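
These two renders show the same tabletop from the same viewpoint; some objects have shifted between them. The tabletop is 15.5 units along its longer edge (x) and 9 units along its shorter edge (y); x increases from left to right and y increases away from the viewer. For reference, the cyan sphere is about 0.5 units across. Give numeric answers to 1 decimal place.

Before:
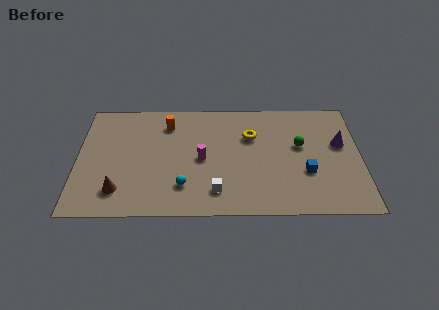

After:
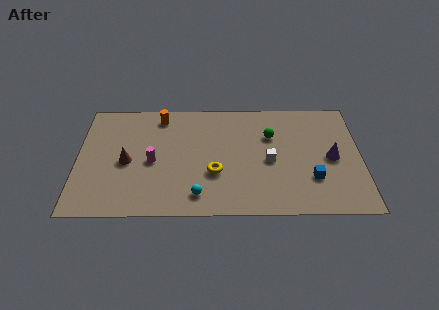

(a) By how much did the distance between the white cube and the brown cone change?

+2.5

They were about 5.3 units apart before and 7.8 after — 2.5 units further apart.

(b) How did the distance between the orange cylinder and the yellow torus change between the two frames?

+0.7

They were about 4.7 units apart before and 5.4 after — 0.7 units further apart.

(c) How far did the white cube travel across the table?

3.7

The white cube moved from about (7.6, 1.8) to (10.5, 4.1), a distance of √(2.9² + 2.3²) ≈ 3.7.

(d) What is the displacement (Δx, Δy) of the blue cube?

(0.3, -0.5)

From the two frames, the blue cube sits at roughly (12.5, 3.2) before and (12.8, 2.7) after.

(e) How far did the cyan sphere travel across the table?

1.1

The cyan sphere was near (5.8, 2.2) before and (6.6, 1.5) after, so it travelled √(0.8² + 0.7²) ≈ 1.1 units.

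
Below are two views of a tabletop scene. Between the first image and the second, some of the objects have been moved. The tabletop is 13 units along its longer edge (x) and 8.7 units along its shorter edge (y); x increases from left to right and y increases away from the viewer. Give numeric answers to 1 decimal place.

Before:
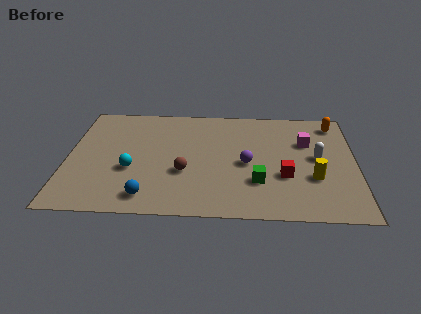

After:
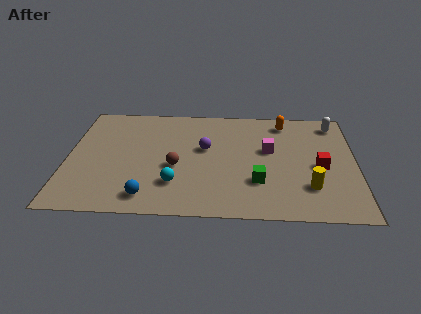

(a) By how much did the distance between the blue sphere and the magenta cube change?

-1.8

The distance was about 8.4 in the first image and 6.6 in the second, so they moved 1.8 units closer together.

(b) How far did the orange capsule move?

2.3

From (12.1, 7.4) to (9.8, 7.4), the orange capsule covered √(2.3² + 0.0²) ≈ 2.3 units.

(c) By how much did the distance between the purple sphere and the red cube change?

+3.4

They were about 1.9 units apart before and 5.3 after — 3.4 units further apart.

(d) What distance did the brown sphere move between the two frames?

0.6

The brown sphere was near (5.3, 3.2) before and (4.9, 3.6) after, so it travelled √(0.4² + 0.4²) ≈ 0.6 units.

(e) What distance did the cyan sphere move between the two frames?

2.2

From (2.9, 3.3) to (4.9, 2.3), the cyan sphere covered √(2.0² + 1.0²) ≈ 2.2 units.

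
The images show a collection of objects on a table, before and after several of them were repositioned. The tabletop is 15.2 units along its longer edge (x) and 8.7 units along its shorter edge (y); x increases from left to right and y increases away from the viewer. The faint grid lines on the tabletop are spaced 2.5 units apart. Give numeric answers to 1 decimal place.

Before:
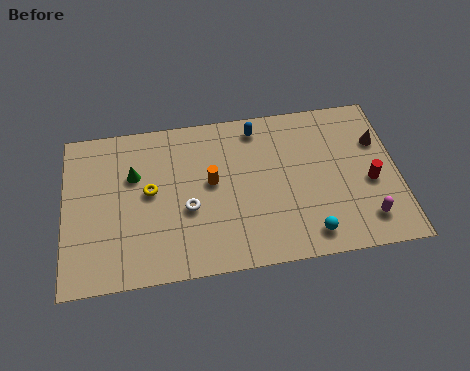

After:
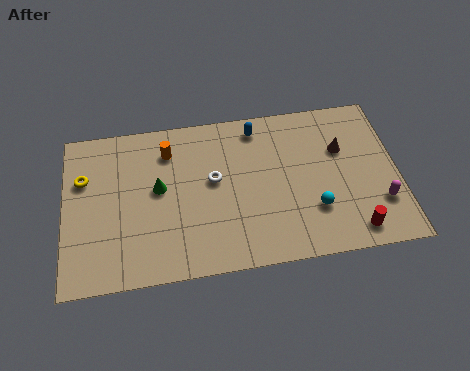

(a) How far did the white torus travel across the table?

1.8

The white torus moved from about (5.6, 3.5) to (6.8, 4.9), a distance of √(1.2² + 1.4²) ≈ 1.8.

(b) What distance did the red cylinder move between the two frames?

2.7

The red cylinder was near (13.9, 3.7) before and (13.0, 1.2) after, so it travelled √(0.9² + 2.5²) ≈ 2.7 units.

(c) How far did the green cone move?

1.4

The green cone moved from about (3.2, 5.7) to (4.3, 4.8), a distance of √(1.1² + 0.9²) ≈ 1.4.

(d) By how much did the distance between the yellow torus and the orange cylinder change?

+1.2

They were about 2.8 units apart before and 4.0 after — 1.2 units further apart.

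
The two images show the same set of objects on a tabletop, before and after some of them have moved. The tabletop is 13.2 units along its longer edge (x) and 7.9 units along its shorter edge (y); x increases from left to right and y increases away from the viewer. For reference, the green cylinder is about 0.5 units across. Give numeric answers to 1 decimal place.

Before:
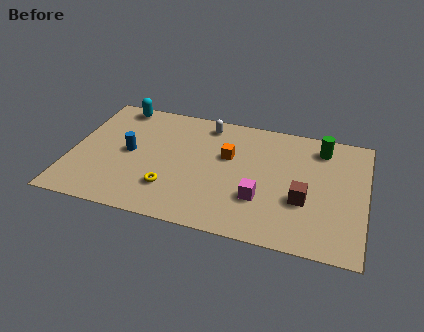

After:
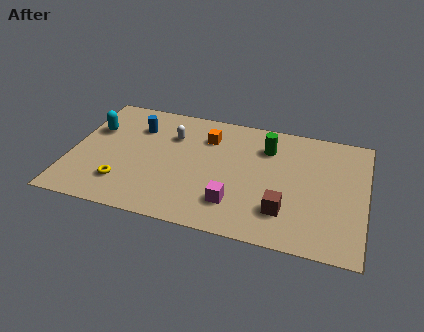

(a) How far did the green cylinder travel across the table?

2.5

From (11.1, 6.5) to (8.7, 5.9), the green cylinder covered √(2.4² + 0.6²) ≈ 2.5 units.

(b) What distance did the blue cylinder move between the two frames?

1.8

From (2.6, 4.0) to (2.8, 5.8), the blue cylinder covered √(0.2² + 1.8²) ≈ 1.8 units.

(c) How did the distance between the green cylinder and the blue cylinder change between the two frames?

-3.0

Before: roughly 8.9 units apart; after: 5.9. That's 3.0 units closer together.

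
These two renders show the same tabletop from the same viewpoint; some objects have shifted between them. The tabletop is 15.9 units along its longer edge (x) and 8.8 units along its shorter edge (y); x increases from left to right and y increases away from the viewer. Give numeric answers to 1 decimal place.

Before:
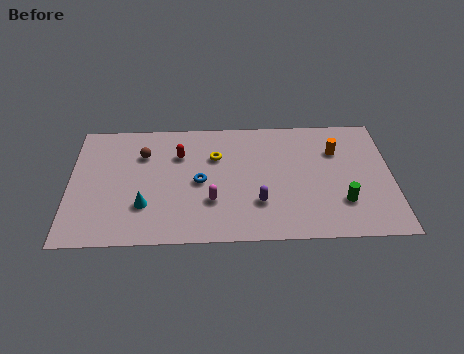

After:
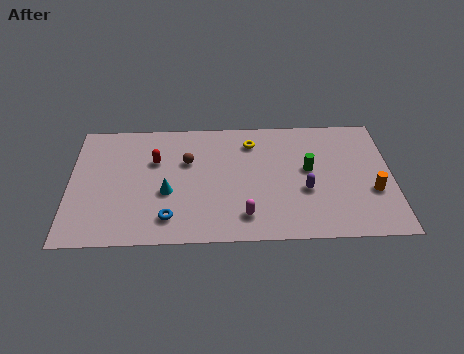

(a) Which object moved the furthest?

the orange cylinder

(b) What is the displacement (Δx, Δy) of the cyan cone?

(1.1, 0.9)

The cyan cone started near (3.7, 2.6) and ended near (4.8, 3.5).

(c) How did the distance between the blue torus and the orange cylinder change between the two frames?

+3.0

Before: roughly 7.1 units apart; after: 10.1. That's 3.0 units further apart.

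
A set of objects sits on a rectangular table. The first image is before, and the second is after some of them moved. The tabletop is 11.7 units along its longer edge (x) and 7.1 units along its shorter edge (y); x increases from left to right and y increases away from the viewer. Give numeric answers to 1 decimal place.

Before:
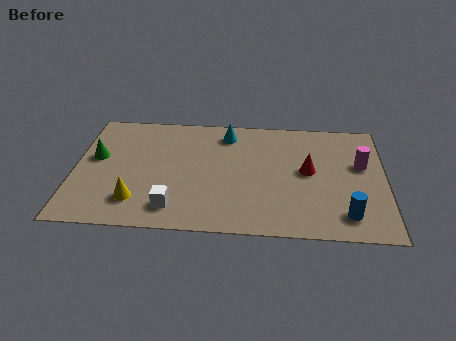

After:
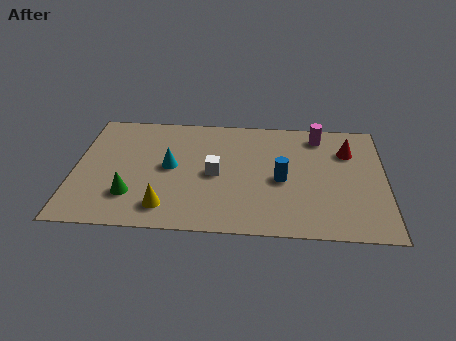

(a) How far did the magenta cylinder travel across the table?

2.3

The magenta cylinder was near (10.8, 4.3) before and (9.2, 6.0) after, so it travelled √(1.6² + 1.7²) ≈ 2.3 units.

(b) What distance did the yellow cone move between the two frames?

1.1

The yellow cone was near (2.4, 1.6) before and (3.5, 1.3) after, so it travelled √(1.1² + 0.3²) ≈ 1.1 units.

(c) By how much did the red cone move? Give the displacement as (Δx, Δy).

(1.5, 1.3)

The red cone was at about (8.8, 3.8) and moved to about (10.3, 5.1).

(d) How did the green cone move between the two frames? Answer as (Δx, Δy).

(1.4, -2.2)

From the two frames, the green cone sits at roughly (0.8, 4.1) before and (2.2, 1.9) after.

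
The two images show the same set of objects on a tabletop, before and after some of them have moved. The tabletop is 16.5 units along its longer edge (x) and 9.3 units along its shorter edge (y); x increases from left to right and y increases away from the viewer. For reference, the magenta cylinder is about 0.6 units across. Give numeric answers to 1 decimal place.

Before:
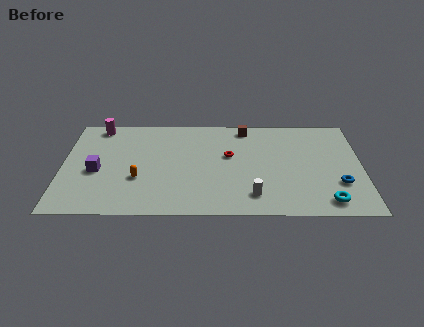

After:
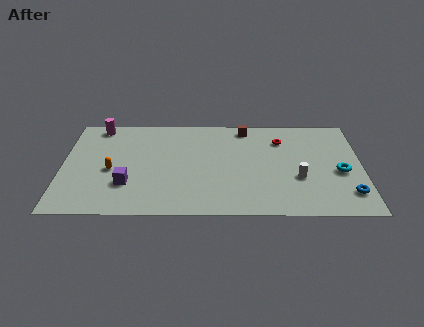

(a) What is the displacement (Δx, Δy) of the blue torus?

(0.5, -0.9)

The blue torus was at about (15.2, 2.9) and moved to about (15.7, 2.0).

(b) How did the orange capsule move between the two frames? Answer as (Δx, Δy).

(-1.5, 0.8)

The orange capsule was at about (4.2, 3.3) and moved to about (2.7, 4.1).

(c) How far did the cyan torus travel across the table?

2.8

The cyan torus moved from about (14.5, 1.3) to (15.3, 4.0), a distance of √(0.8² + 2.7²) ≈ 2.8.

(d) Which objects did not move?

the magenta cylinder and the brown cube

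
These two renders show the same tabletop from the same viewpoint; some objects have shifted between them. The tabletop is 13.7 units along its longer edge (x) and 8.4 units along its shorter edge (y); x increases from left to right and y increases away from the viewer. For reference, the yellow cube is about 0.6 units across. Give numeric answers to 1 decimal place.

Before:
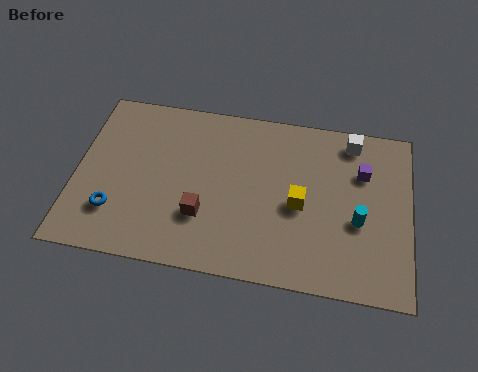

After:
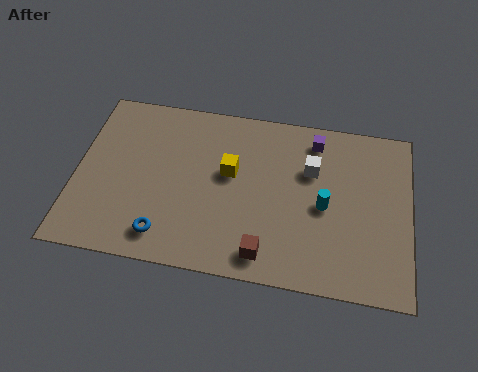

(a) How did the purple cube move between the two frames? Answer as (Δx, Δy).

(-2.0, 1.3)

The purple cube started near (11.7, 5.8) and ended near (9.7, 7.1).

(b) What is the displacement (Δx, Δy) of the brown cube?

(2.6, -1.4)

The brown cube was at about (5.3, 2.6) and moved to about (7.9, 1.2).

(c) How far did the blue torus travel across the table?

2.2

The blue torus moved from about (1.7, 2.2) to (3.8, 1.4), a distance of √(2.1² + 0.8²) ≈ 2.2.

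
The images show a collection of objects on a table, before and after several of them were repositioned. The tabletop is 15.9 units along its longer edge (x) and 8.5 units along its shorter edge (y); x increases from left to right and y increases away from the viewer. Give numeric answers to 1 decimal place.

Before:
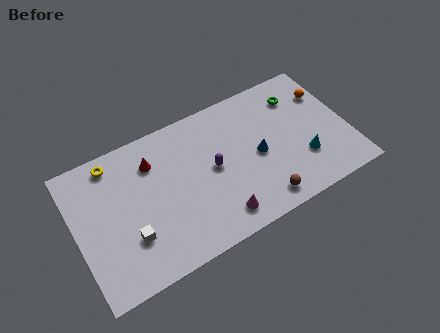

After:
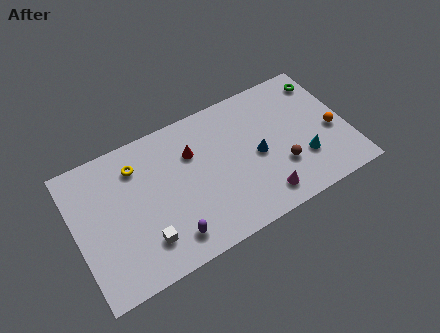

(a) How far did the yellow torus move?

1.5

The yellow torus was near (2.5, 7.4) before and (3.8, 6.6) after, so it travelled √(1.3² + 0.8²) ≈ 1.5 units.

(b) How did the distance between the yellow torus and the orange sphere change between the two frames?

-1.0

They were about 12.6 units apart before and 11.6 after — 1.0 units closer together.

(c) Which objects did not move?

the blue cone and the cyan cone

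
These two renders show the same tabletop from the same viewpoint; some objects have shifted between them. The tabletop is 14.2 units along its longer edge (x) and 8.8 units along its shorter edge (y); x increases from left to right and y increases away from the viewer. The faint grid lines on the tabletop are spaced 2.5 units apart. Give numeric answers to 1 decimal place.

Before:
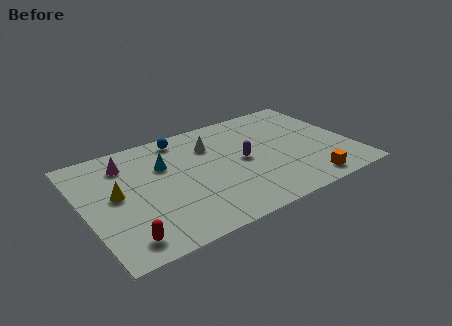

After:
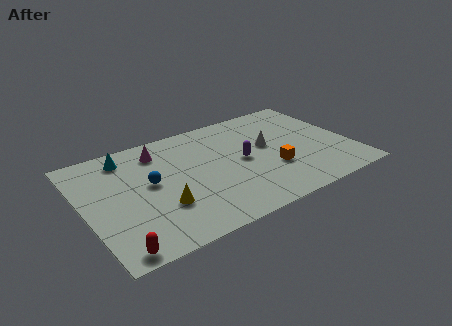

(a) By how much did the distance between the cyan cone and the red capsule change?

+1.4

Before: roughly 5.4 units apart; after: 6.8. That's 1.4 units further apart.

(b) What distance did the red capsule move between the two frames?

0.7

The red capsule moved from about (1.6, 1.3) to (1.1, 0.8), a distance of √(0.5² + 0.5²) ≈ 0.7.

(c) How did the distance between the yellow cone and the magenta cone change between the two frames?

+2.0

They were about 2.3 units apart before and 4.3 after — 2.0 units further apart.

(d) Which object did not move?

the purple capsule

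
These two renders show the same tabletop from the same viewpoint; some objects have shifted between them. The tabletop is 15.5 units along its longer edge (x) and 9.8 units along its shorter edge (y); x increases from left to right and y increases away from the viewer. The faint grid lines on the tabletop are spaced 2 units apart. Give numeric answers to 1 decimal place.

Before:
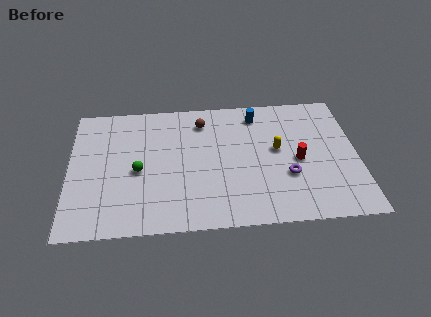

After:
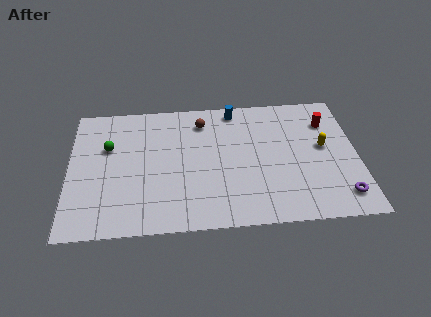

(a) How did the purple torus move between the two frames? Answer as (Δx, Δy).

(2.8, -1.7)

The purple torus was at about (11.7, 3.4) and moved to about (14.5, 1.7).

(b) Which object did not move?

the brown sphere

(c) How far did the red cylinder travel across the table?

3.3

From (12.3, 4.5) to (14.0, 7.3), the red cylinder covered √(1.7² + 2.8²) ≈ 3.3 units.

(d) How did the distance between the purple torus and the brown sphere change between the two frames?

+3.2

The distance was about 6.4 in the first image and 9.6 in the second, so they moved 3.2 units further apart.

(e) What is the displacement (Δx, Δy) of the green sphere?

(-1.6, 1.9)

The green sphere started near (3.7, 4.4) and ended near (2.1, 6.3).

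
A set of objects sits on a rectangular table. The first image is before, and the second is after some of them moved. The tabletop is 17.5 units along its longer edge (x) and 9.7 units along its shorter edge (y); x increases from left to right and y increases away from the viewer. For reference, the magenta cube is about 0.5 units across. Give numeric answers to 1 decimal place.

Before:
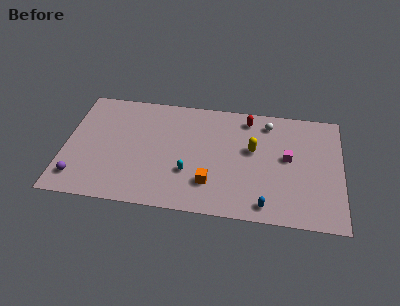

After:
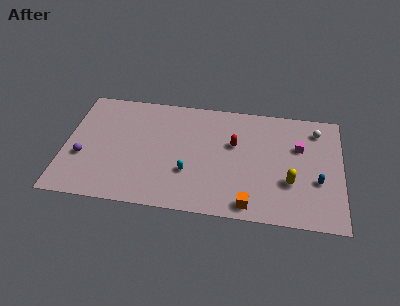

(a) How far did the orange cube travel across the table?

2.9

From (9.3, 2.5) to (11.8, 1.1), the orange cube covered √(2.5² + 1.4²) ≈ 2.9 units.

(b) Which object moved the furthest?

the blue capsule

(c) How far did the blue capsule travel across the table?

4.0

The blue capsule was near (12.8, 1.2) before and (16.0, 3.6) after, so it travelled √(3.2² + 2.4²) ≈ 4.0 units.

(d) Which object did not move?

the cyan capsule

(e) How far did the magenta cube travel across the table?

1.2

The magenta cube moved from about (14.1, 5.3) to (14.8, 6.3), a distance of √(0.7² + 1.0²) ≈ 1.2.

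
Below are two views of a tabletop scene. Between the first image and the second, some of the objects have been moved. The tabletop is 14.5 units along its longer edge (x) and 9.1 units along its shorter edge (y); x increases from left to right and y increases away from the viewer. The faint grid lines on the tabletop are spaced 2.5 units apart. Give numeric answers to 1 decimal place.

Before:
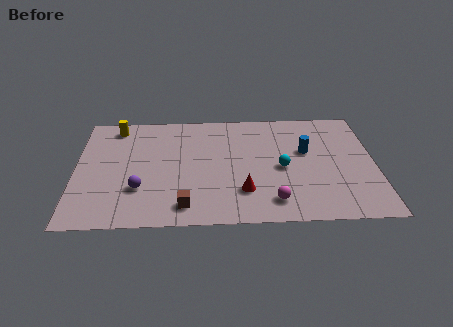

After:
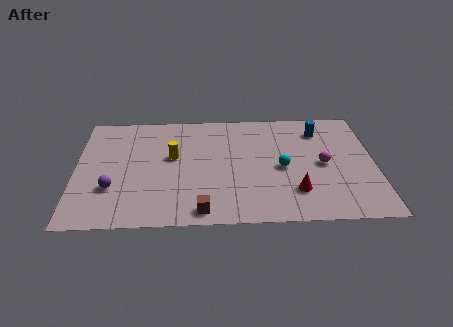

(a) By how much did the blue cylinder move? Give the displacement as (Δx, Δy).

(0.7, 1.7)

The blue cylinder was at about (11.2, 5.5) and moved to about (11.9, 7.2).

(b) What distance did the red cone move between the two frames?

2.5

The red cone was near (8.1, 2.4) before and (10.6, 2.3) after, so it travelled √(2.5² + 0.1²) ≈ 2.5 units.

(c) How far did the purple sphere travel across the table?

1.3

From (3.1, 2.8) to (1.8, 2.9), the purple sphere covered √(1.3² + 0.1²) ≈ 1.3 units.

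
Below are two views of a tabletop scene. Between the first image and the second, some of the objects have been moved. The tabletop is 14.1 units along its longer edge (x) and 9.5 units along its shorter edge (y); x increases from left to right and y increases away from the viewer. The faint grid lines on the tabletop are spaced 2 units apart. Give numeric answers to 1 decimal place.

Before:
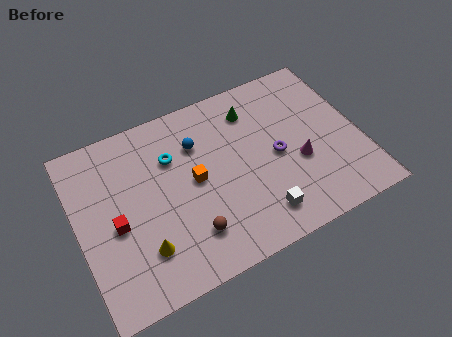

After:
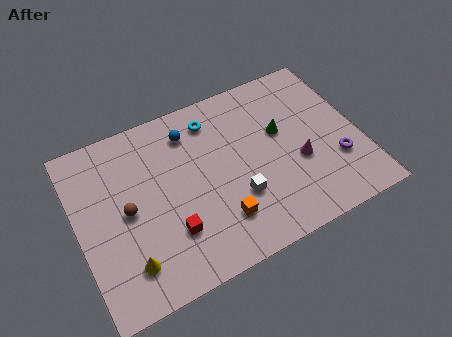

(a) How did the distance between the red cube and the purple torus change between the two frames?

+0.3

The distance was about 8.1 in the first image and 8.4 in the second, so they moved 0.3 units further apart.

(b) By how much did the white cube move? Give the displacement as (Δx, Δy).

(-0.9, 1.4)

The white cube was at about (8.6, 1.7) and moved to about (7.7, 3.1).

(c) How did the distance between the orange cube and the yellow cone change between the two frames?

+0.8

They were about 3.8 units apart before and 4.6 after — 0.8 units further apart.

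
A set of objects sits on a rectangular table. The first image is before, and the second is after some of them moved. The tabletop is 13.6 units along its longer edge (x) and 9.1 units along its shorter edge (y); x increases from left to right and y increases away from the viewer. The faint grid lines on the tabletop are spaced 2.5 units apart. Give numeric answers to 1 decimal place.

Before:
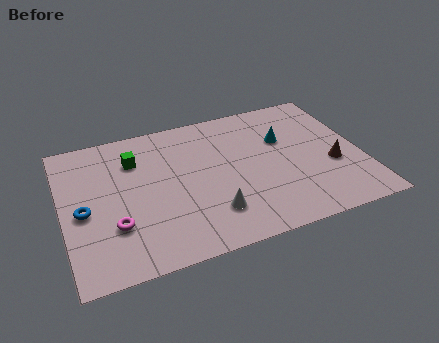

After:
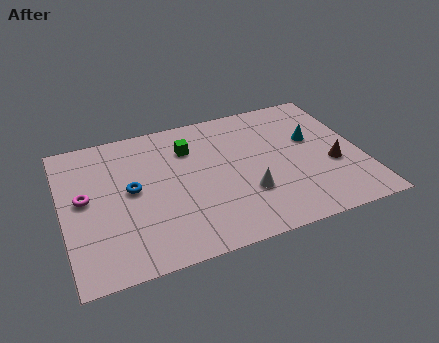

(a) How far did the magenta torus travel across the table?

2.4

From (2.2, 2.8) to (1.0, 4.9), the magenta torus covered √(1.2² + 2.1²) ≈ 2.4 units.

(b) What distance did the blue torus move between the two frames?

2.3

From (0.9, 4.1) to (3.1, 4.8), the blue torus covered √(2.2² + 0.7²) ≈ 2.3 units.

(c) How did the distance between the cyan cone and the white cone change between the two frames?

-1.0

The distance was about 5.2 in the first image and 4.2 in the second, so they moved 1.0 units closer together.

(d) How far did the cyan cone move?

1.4

From (10.2, 5.9) to (11.5, 5.5), the cyan cone covered √(1.3² + 0.4²) ≈ 1.4 units.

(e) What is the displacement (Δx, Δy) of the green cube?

(2.5, 0.0)

From the two frames, the green cube sits at roughly (3.4, 6.7) before and (5.9, 6.7) after.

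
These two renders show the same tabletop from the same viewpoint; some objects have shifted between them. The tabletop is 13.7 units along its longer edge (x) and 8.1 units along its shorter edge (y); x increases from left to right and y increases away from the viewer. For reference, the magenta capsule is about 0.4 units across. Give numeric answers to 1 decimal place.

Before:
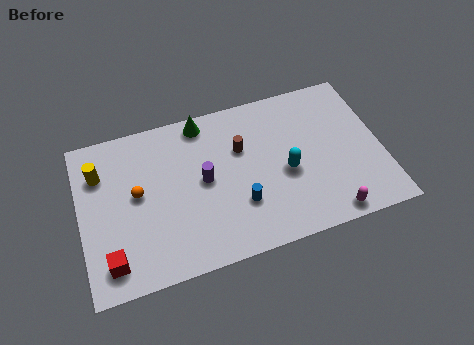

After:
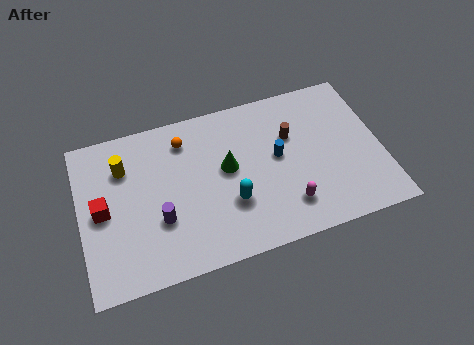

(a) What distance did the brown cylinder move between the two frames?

2.3

The brown cylinder moved from about (7.4, 5.3) to (9.7, 5.3), a distance of √(2.3² + 0.0²) ≈ 2.3.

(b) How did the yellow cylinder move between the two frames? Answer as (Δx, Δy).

(1.1, 0.0)

The yellow cylinder started near (1.0, 5.9) and ended near (2.1, 5.9).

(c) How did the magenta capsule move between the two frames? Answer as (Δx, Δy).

(-1.8, 1.0)

The magenta capsule was at about (11.0, 0.8) and moved to about (9.2, 1.8).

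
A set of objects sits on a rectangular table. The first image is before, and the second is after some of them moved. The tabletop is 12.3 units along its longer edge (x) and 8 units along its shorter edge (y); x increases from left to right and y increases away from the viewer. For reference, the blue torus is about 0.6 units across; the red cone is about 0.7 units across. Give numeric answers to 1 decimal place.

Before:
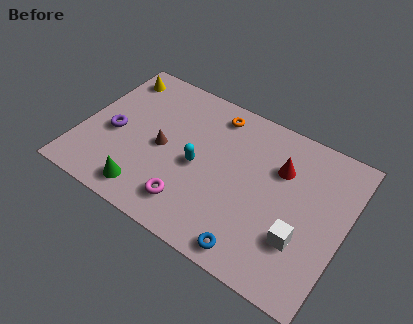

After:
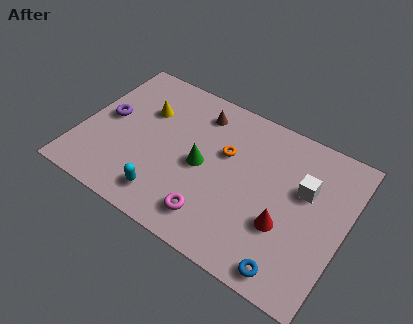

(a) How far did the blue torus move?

1.7

The blue torus moved from about (8.6, 0.9) to (10.3, 0.9), a distance of √(1.7² + 0.0²) ≈ 1.7.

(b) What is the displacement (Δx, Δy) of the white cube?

(-0.2, 2.5)

The white cube was at about (10.5, 2.5) and moved to about (10.3, 5.0).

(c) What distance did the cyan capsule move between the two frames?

2.5

The cyan capsule was near (5.5, 3.7) before and (4.4, 1.4) after, so it travelled √(1.1² + 2.3²) ≈ 2.5 units.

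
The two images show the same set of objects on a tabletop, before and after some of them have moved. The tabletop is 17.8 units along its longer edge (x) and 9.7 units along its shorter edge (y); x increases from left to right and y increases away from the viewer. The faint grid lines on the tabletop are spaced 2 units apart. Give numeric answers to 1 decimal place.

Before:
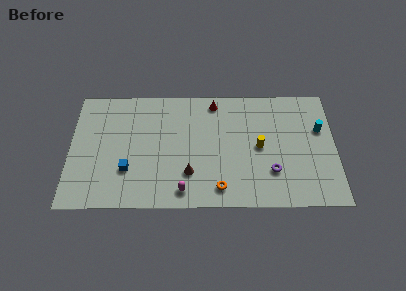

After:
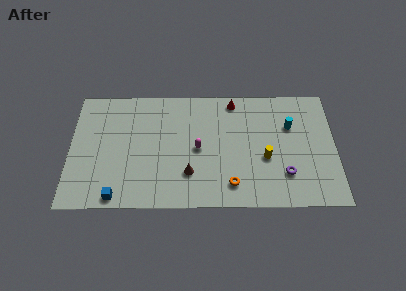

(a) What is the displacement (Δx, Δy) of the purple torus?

(0.9, -0.2)

The purple torus started near (13.5, 2.8) and ended near (14.4, 2.6).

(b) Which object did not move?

the brown cone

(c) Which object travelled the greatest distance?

the magenta capsule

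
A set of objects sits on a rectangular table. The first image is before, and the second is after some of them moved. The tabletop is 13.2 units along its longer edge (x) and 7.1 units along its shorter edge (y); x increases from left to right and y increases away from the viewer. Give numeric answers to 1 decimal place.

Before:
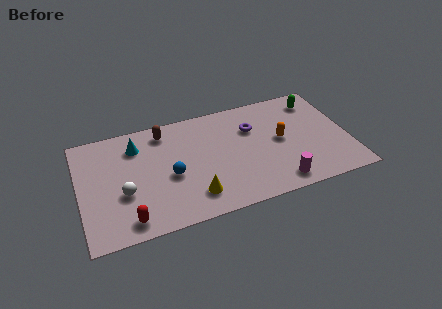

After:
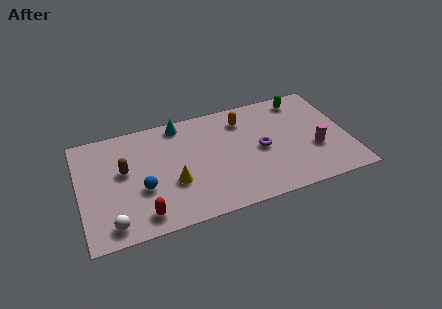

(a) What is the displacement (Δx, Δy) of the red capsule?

(0.7, 0.1)

The red capsule was at about (2.2, 1.0) and moved to about (2.9, 1.1).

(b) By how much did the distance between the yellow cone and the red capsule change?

-1.0

The distance was about 3.2 in the first image and 2.2 in the second, so they moved 1.0 units closer together.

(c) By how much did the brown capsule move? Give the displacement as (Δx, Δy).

(-2.1, -1.9)

The brown capsule was at about (4.3, 6.0) and moved to about (2.2, 4.1).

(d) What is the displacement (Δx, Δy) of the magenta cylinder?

(2.0, 1.6)

From the two frames, the magenta cylinder sits at roughly (9.5, 1.0) before and (11.5, 2.6) after.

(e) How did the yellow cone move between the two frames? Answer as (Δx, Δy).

(-0.9, 1.1)

The yellow cone was at about (5.4, 1.5) and moved to about (4.5, 2.6).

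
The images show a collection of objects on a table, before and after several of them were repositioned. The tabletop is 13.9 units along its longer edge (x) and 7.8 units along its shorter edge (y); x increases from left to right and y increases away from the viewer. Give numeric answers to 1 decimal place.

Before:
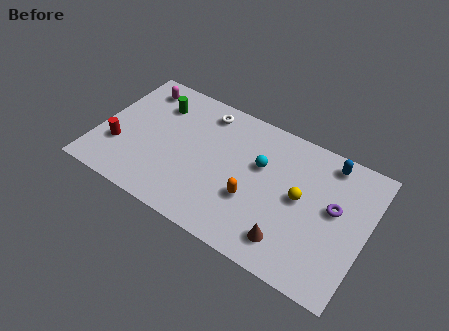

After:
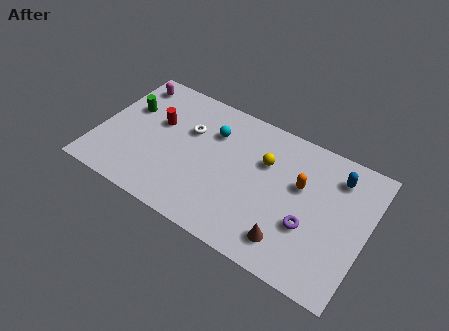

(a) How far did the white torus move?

1.6

From (5.1, 6.6) to (4.5, 5.1), the white torus covered √(0.6² + 1.5²) ≈ 1.6 units.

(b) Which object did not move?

the brown cone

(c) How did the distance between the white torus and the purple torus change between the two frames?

-0.4

Before: roughly 7.4 units apart; after: 7.0. That's 0.4 units closer together.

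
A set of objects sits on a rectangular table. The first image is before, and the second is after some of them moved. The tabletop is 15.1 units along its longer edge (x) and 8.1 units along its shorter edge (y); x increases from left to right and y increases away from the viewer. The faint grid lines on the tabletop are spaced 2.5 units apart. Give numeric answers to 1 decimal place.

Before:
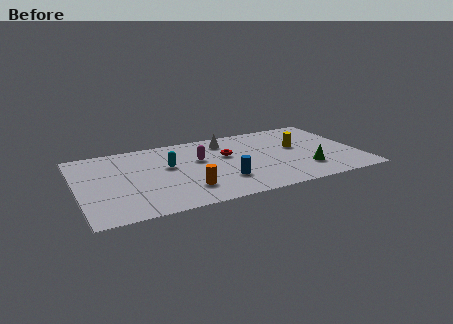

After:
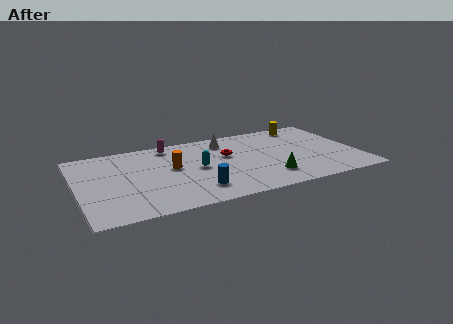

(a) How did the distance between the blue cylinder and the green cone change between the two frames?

-0.5

Before: roughly 4.4 units apart; after: 3.9. That's 0.5 units closer together.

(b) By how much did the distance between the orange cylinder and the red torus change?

-0.9

They were about 3.9 units apart before and 3.0 after — 0.9 units closer together.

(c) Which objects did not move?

the red torus and the white cone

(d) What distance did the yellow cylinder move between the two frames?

2.5

From (11.9, 4.7) to (12.7, 7.1), the yellow cylinder covered √(0.8² + 2.4²) ≈ 2.5 units.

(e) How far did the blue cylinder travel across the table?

1.6

From (7.6, 2.3) to (6.1, 1.8), the blue cylinder covered √(1.5² + 0.5²) ≈ 1.6 units.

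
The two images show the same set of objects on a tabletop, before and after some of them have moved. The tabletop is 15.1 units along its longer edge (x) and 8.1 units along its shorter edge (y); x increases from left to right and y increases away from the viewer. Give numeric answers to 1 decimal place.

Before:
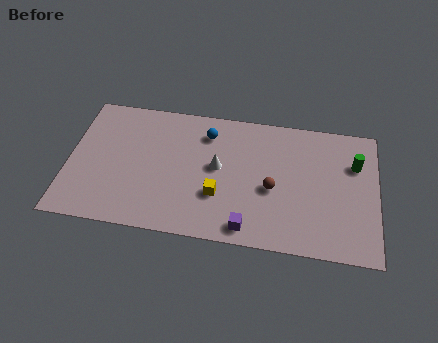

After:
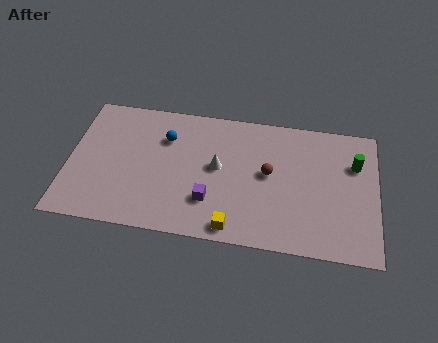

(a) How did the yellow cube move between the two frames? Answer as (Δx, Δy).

(0.8, -1.8)

The yellow cube started near (7.4, 2.7) and ended near (8.2, 0.9).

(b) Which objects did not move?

the green cylinder and the white cone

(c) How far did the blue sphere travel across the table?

2.1

The blue sphere was near (6.7, 6.4) before and (4.7, 5.8) after, so it travelled √(2.0² + 0.6²) ≈ 2.1 units.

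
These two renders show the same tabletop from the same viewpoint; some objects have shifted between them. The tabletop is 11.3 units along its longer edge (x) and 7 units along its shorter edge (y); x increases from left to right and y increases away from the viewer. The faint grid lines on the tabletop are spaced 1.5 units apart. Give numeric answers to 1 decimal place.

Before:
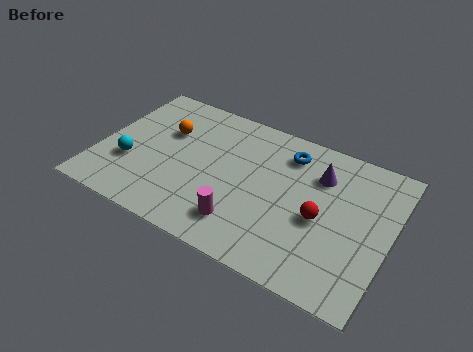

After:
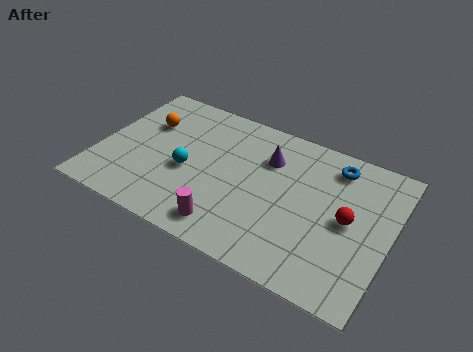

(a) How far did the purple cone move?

2.0

The purple cone was near (8.4, 5.1) before and (6.4, 5.0) after, so it travelled √(2.0² + 0.1²) ≈ 2.0 units.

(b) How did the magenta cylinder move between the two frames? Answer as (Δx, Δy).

(-0.5, -0.4)

The magenta cylinder started near (5.9, 1.5) and ended near (5.4, 1.1).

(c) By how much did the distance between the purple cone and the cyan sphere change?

-4.1

The distance was about 7.6 in the first image and 3.5 in the second, so they moved 4.1 units closer together.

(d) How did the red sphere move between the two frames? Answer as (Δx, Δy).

(1.0, 0.4)

The red sphere was at about (8.7, 3.1) and moved to about (9.7, 3.5).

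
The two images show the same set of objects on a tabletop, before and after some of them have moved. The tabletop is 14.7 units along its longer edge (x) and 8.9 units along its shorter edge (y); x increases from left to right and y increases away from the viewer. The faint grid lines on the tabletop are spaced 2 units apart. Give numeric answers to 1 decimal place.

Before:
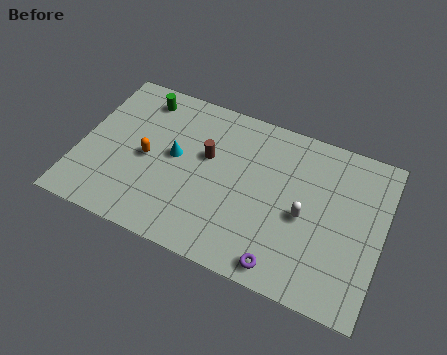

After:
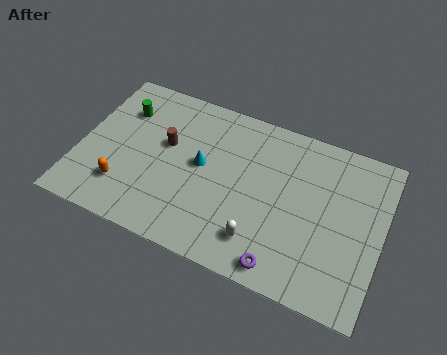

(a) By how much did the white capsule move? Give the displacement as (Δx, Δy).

(-1.9, -2.1)

From the two frames, the white capsule sits at roughly (11.0, 4.0) before and (9.1, 1.9) after.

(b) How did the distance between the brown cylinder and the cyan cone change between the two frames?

+0.3

They were about 1.6 units apart before and 1.9 after — 0.3 units further apart.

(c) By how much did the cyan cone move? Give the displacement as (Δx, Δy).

(1.3, 0.0)

From the two frames, the cyan cone sits at roughly (4.6, 4.8) before and (5.9, 4.8) after.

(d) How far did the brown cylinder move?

2.0

The brown cylinder was near (6.1, 5.4) before and (4.1, 5.3) after, so it travelled √(2.0² + 0.1²) ≈ 2.0 units.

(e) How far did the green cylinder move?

1.3

The green cylinder moved from about (2.6, 7.5) to (1.8, 6.5), a distance of √(0.8² + 1.0²) ≈ 1.3.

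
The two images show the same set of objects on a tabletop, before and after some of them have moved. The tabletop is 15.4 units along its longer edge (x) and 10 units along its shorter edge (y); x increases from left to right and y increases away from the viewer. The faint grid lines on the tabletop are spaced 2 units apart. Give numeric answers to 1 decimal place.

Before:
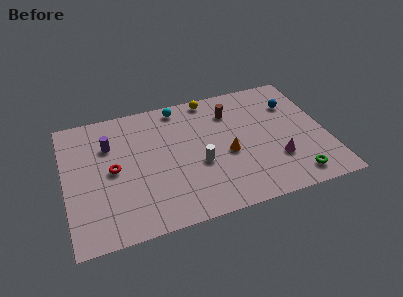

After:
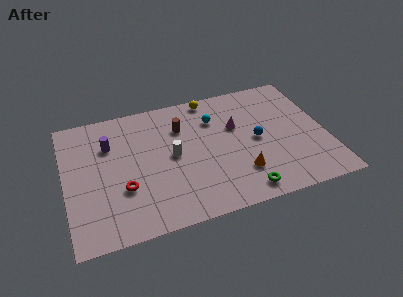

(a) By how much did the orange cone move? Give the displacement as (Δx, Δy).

(0.6, -1.7)

The orange cone started near (9.5, 4.3) and ended near (10.1, 2.6).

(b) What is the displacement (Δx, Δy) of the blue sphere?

(-2.4, -2.3)

The blue sphere started near (13.7, 7.2) and ended near (11.3, 4.9).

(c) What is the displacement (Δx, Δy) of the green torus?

(-3.1, -0.2)

From the two frames, the green torus sits at roughly (13.2, 1.4) before and (10.1, 1.2) after.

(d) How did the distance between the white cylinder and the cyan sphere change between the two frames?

-1.5

The distance was about 5.0 in the first image and 3.5 in the second, so they moved 1.5 units closer together.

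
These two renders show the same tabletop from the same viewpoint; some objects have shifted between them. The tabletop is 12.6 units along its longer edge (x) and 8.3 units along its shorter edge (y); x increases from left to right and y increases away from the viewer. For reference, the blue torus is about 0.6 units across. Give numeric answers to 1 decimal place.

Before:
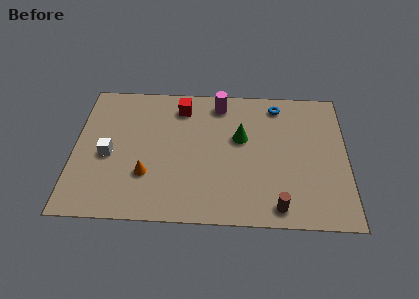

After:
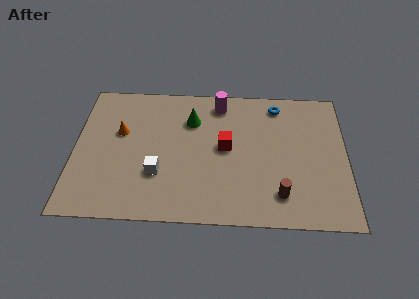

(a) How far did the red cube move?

3.2

The red cube was near (4.9, 6.8) before and (7.0, 4.4) after, so it travelled √(2.1² + 2.4²) ≈ 3.2 units.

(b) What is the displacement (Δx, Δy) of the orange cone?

(-1.3, 2.5)

The orange cone was at about (3.4, 2.6) and moved to about (2.1, 5.1).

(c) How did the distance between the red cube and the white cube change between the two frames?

-1.0

They were about 4.5 units apart before and 3.5 after — 1.0 units closer together.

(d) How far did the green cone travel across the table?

2.5

The green cone moved from about (7.7, 5.0) to (5.4, 6.0), a distance of √(2.3² + 1.0²) ≈ 2.5.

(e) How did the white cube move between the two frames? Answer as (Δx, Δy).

(2.3, -1.0)

The white cube started near (1.6, 3.7) and ended near (3.9, 2.7).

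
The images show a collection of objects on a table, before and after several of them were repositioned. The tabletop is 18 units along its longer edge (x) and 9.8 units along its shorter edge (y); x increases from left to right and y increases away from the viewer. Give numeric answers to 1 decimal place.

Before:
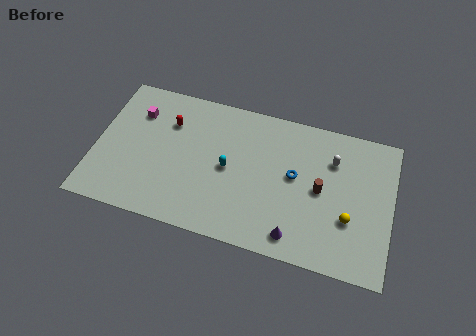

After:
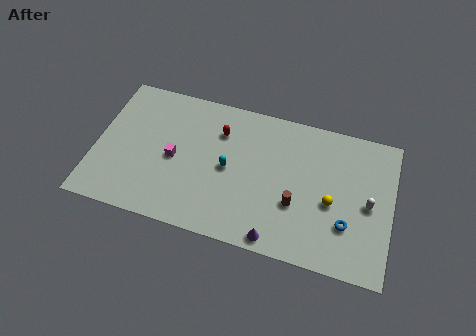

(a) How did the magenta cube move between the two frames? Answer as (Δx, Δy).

(2.5, -2.6)

The magenta cube started near (2.3, 7.2) and ended near (4.8, 4.6).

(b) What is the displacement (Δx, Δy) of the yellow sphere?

(-1.1, 0.8)

The yellow sphere was at about (15.5, 3.4) and moved to about (14.4, 4.2).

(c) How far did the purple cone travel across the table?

1.2

The purple cone moved from about (12.4, 1.4) to (11.3, 0.9), a distance of √(1.1² + 0.5²) ≈ 1.2.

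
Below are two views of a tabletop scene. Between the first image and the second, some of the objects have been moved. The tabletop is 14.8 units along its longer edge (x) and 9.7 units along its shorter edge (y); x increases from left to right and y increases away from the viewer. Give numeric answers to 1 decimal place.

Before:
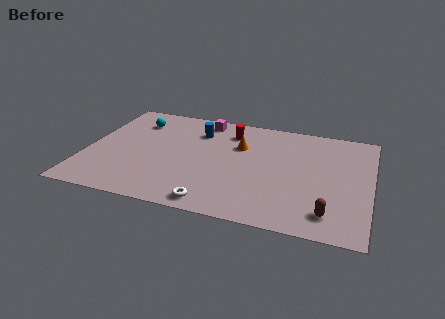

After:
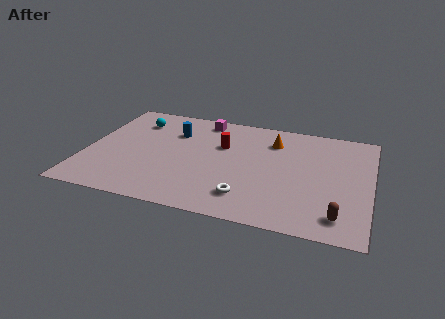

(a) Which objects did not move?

the cyan sphere and the magenta cube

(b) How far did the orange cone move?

1.9

From (7.9, 6.5) to (9.6, 7.4), the orange cone covered √(1.7² + 0.9²) ≈ 1.9 units.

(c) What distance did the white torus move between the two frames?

1.9

From (7.0, 1.0) to (8.6, 2.0), the white torus covered √(1.6² + 1.0²) ≈ 1.9 units.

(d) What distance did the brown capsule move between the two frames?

0.5

The brown capsule moved from about (12.8, 1.7) to (13.3, 1.6), a distance of √(0.5² + 0.1²) ≈ 0.5.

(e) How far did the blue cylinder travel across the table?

1.3

The blue cylinder moved from about (5.6, 7.3) to (4.4, 6.9), a distance of √(1.2² + 0.4²) ≈ 1.3.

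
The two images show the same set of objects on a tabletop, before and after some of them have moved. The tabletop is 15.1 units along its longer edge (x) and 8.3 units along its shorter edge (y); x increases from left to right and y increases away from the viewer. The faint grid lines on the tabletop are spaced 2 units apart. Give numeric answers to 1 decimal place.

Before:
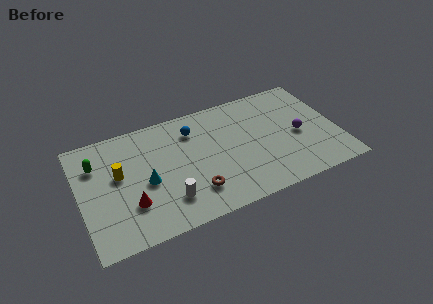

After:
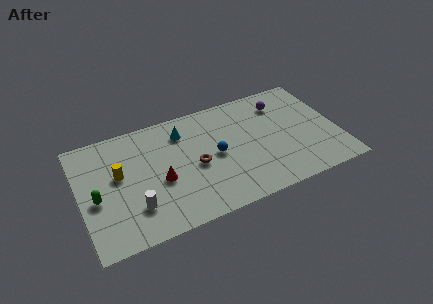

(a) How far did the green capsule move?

2.4

The green capsule moved from about (1.1, 6.0) to (0.9, 3.6), a distance of √(0.2² + 2.4²) ≈ 2.4.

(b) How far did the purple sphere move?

2.8

From (12.8, 3.8) to (12.1, 6.5), the purple sphere covered √(0.7² + 2.7²) ≈ 2.8 units.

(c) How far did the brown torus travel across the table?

1.8

The brown torus was near (6.4, 2.0) before and (6.7, 3.8) after, so it travelled √(0.3² + 1.8²) ≈ 1.8 units.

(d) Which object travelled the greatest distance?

the cyan cone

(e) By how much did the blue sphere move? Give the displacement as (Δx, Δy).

(1.1, -2.3)

From the two frames, the blue sphere sits at roughly (6.8, 6.4) before and (7.9, 4.1) after.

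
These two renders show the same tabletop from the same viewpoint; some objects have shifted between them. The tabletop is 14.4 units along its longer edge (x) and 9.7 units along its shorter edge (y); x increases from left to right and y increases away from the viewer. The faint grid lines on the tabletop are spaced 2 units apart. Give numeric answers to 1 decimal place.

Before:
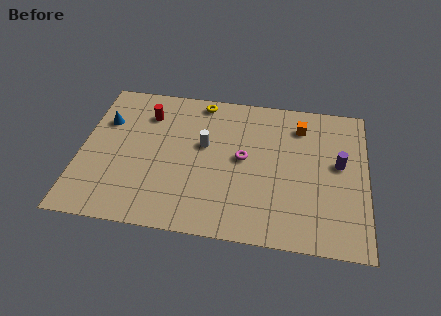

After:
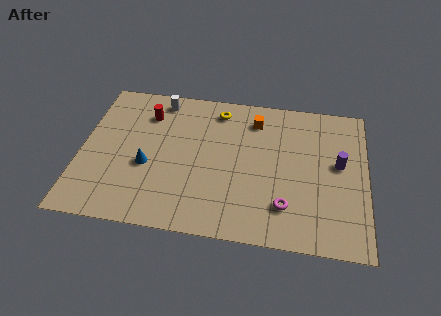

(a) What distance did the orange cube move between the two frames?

2.3

From (11.0, 7.7) to (8.7, 7.8), the orange cube covered √(2.3² + 0.1²) ≈ 2.3 units.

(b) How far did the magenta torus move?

3.6

The magenta torus was near (8.2, 5.1) before and (10.4, 2.3) after, so it travelled √(2.2² + 2.8²) ≈ 3.6 units.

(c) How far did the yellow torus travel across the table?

1.0

The yellow torus was near (5.9, 8.7) before and (6.8, 8.2) after, so it travelled √(0.9² + 0.5²) ≈ 1.0 units.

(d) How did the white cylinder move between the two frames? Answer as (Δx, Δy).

(-2.4, 2.8)

The white cylinder started near (6.2, 5.7) and ended near (3.8, 8.5).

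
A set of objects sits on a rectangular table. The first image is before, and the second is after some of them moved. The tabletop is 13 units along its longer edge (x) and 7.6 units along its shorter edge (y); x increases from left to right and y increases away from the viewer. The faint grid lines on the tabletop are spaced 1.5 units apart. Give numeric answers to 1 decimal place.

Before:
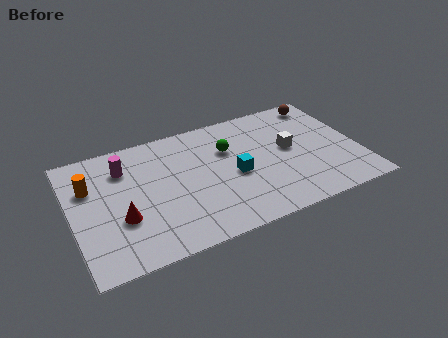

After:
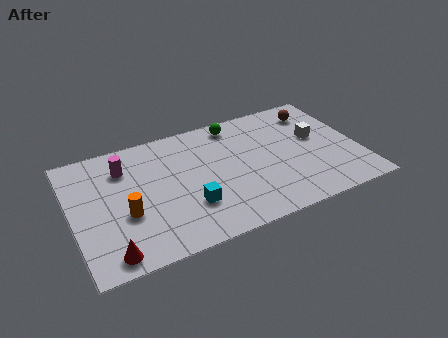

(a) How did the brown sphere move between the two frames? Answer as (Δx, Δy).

(-0.4, -0.5)

From the two frames, the brown sphere sits at roughly (11.8, 6.6) before and (11.4, 6.1) after.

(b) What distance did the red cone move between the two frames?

1.9

The red cone was near (2.1, 2.7) before and (1.4, 0.9) after, so it travelled √(0.7² + 1.8²) ≈ 1.9 units.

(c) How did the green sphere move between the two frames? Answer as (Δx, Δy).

(0.5, 1.5)

From the two frames, the green sphere sits at roughly (7.2, 5.1) before and (7.7, 6.6) after.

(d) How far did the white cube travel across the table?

1.3

The white cube was near (9.9, 4.1) before and (11.2, 4.4) after, so it travelled √(1.3² + 0.3²) ≈ 1.3 units.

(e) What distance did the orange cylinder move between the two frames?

2.6

From (0.9, 5.1) to (2.3, 2.9), the orange cylinder covered √(1.4² + 2.2²) ≈ 2.6 units.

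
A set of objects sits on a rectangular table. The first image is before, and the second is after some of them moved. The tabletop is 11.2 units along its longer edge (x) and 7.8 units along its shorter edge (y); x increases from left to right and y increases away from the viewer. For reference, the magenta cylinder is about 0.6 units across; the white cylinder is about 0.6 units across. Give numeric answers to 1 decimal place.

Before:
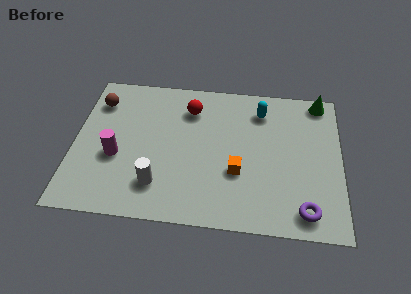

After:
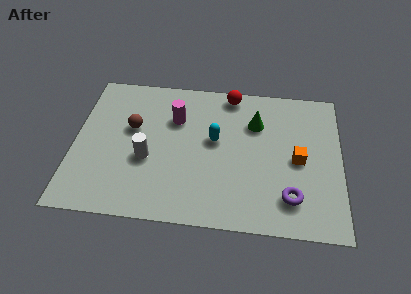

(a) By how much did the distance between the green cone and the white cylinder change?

-3.4

The distance was about 8.5 in the first image and 5.1 in the second, so they moved 3.4 units closer together.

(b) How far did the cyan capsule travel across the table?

2.6

The cyan capsule moved from about (7.8, 6.2) to (5.9, 4.4), a distance of √(1.9² + 1.8²) ≈ 2.6.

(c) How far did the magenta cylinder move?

3.3

The magenta cylinder was near (1.8, 3.1) before and (4.2, 5.4) after, so it travelled √(2.4² + 2.3²) ≈ 3.3 units.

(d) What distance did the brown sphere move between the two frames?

2.0

The brown sphere moved from about (0.9, 6.0) to (2.4, 4.7), a distance of √(1.5² + 1.3²) ≈ 2.0.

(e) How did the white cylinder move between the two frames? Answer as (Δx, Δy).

(-0.5, 1.3)

From the two frames, the white cylinder sits at roughly (3.6, 1.8) before and (3.1, 3.1) after.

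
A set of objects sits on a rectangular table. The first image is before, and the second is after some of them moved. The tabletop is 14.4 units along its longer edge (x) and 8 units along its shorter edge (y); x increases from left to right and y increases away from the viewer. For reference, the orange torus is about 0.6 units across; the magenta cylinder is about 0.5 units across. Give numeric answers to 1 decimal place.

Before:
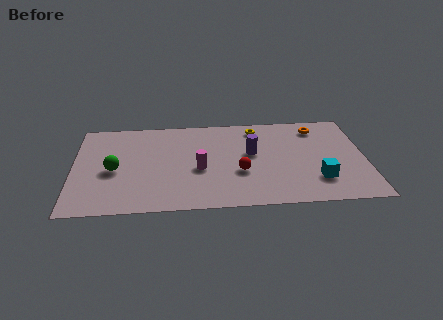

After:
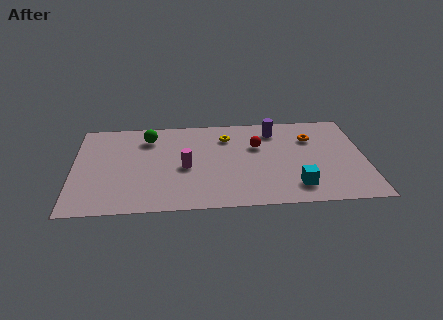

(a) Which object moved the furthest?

the green sphere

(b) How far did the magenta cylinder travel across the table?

0.7

The magenta cylinder was near (6.2, 3.4) before and (5.5, 3.6) after, so it travelled √(0.7² + 0.2²) ≈ 0.7 units.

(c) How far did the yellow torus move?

1.7

From (9.1, 6.8) to (7.6, 6.1), the yellow torus covered √(1.5² + 0.7²) ≈ 1.7 units.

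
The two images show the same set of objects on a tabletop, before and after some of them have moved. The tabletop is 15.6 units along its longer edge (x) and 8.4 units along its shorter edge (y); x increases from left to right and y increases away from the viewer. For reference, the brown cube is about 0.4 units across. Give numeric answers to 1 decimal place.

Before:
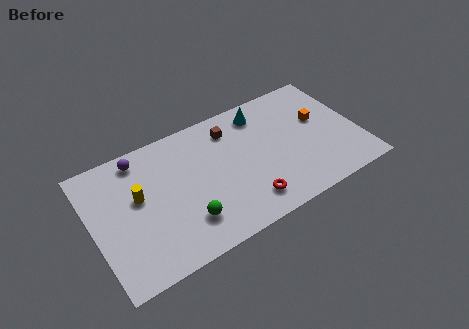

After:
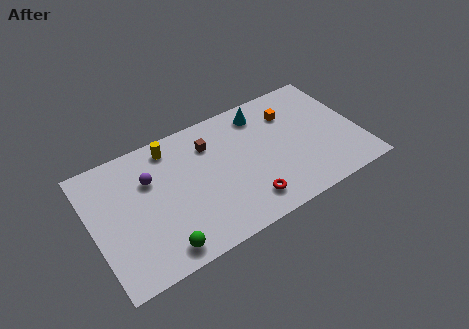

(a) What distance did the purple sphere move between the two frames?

1.6

From (3.1, 7.3) to (3.5, 5.7), the purple sphere covered √(0.4² + 1.6²) ≈ 1.6 units.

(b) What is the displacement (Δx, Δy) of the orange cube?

(-1.6, 1.2)

The orange cube was at about (13.5, 5.0) and moved to about (11.9, 6.2).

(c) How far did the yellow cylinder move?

3.2

From (2.7, 4.9) to (4.9, 7.2), the yellow cylinder covered √(2.2² + 2.3²) ≈ 3.2 units.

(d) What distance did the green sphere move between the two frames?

1.9

From (5.1, 2.1) to (3.5, 1.1), the green sphere covered √(1.6² + 1.0²) ≈ 1.9 units.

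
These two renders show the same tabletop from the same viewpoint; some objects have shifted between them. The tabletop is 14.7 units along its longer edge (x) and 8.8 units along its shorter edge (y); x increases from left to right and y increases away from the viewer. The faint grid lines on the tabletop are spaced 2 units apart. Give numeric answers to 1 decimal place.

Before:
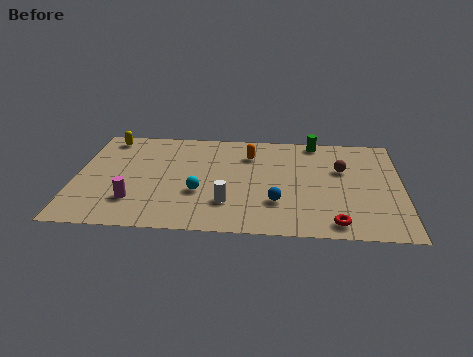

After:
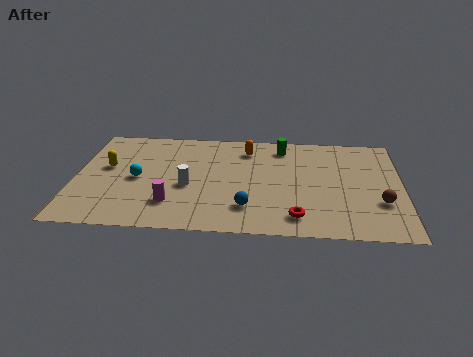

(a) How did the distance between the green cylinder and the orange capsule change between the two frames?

-1.7

Before: roughly 3.3 units apart; after: 1.6. That's 1.7 units closer together.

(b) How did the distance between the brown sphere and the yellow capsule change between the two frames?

+1.6

Before: roughly 10.9 units apart; after: 12.5. That's 1.6 units further apart.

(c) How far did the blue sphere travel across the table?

1.4

From (9.1, 2.6) to (7.8, 2.1), the blue sphere covered √(1.3² + 0.5²) ≈ 1.4 units.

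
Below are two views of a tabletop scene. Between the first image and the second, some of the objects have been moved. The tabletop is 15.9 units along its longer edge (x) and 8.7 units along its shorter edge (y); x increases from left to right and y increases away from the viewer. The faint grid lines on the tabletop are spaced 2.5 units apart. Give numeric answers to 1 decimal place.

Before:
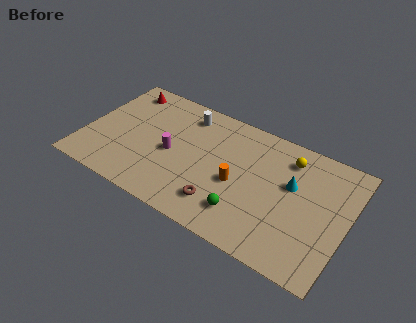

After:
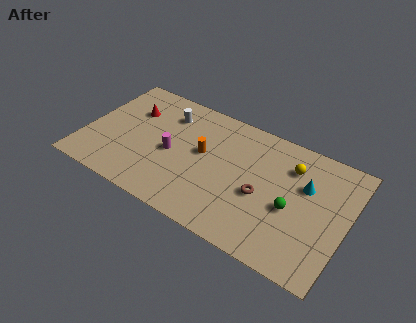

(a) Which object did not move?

the magenta cylinder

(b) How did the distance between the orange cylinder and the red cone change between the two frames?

-3.8

They were about 8.5 units apart before and 4.7 after — 3.8 units closer together.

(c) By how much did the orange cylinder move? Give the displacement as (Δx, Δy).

(-2.3, 1.1)

The orange cylinder was at about (9.4, 3.8) and moved to about (7.1, 4.9).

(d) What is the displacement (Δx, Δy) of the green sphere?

(2.6, 1.7)

The green sphere was at about (10.1, 2.0) and moved to about (12.7, 3.7).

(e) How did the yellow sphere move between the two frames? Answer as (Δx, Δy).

(0.2, -0.5)

The yellow sphere started near (12.1, 7.0) and ended near (12.3, 6.5).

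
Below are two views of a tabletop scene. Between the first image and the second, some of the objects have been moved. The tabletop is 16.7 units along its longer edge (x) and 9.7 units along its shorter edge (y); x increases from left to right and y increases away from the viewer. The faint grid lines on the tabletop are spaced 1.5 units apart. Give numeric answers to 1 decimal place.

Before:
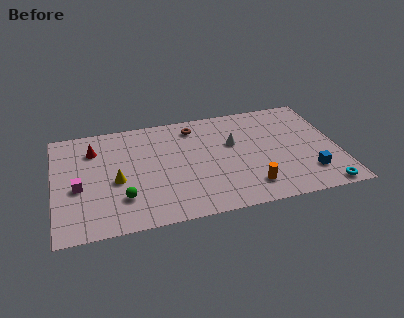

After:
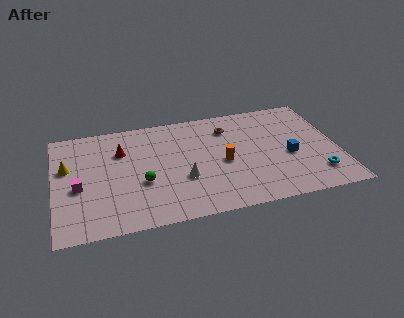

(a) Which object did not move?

the magenta cube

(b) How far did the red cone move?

1.7

The red cone moved from about (2.4, 7.3) to (4.0, 6.8), a distance of √(1.6² + 0.5²) ≈ 1.7.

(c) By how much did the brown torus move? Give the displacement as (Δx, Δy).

(2.0, -0.6)

The brown torus started near (8.4, 8.1) and ended near (10.4, 7.5).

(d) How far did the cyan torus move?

1.3

From (15.5, 0.8) to (15.3, 2.1), the cyan torus covered √(0.2² + 1.3²) ≈ 1.3 units.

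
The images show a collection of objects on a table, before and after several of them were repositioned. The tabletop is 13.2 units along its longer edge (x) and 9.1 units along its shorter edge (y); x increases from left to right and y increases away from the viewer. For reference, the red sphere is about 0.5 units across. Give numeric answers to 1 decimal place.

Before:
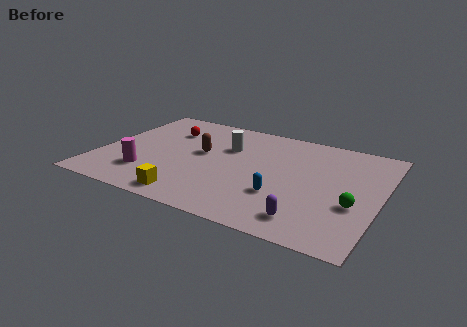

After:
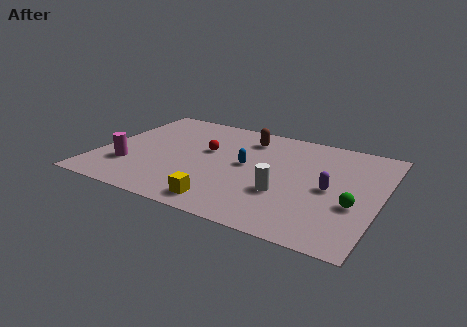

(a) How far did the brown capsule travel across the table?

2.9

From (4.7, 5.1) to (6.6, 7.3), the brown capsule covered √(1.9² + 2.2²) ≈ 2.9 units.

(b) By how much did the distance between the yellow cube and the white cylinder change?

-2.0

They were about 5.1 units apart before and 3.1 after — 2.0 units closer together.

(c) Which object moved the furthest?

the white cylinder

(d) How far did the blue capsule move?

2.7

From (8.8, 2.9) to (6.9, 4.8), the blue capsule covered √(1.9² + 1.9²) ≈ 2.7 units.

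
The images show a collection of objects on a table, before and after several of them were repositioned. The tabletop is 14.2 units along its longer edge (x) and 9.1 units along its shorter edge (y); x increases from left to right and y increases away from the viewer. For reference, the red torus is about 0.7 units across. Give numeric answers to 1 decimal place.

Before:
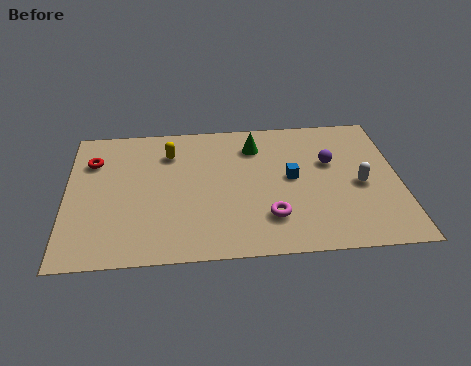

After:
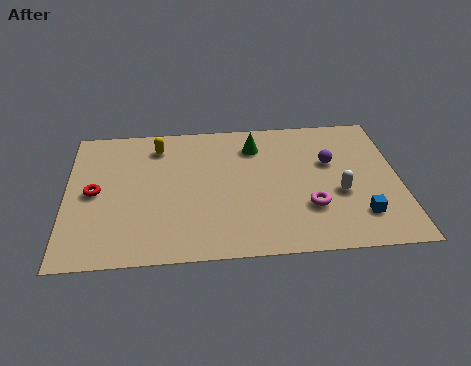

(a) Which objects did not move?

the purple sphere and the green cone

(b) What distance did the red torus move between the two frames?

2.1

The red torus was near (1.1, 6.6) before and (1.2, 4.5) after, so it travelled √(0.1² + 2.1²) ≈ 2.1 units.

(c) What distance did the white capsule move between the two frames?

1.0

The white capsule moved from about (12.5, 4.1) to (11.6, 3.6), a distance of √(0.9² + 0.5²) ≈ 1.0.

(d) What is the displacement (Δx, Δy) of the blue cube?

(2.8, -2.7)

The blue cube started near (9.6, 4.8) and ended near (12.4, 2.1).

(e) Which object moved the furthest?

the blue cube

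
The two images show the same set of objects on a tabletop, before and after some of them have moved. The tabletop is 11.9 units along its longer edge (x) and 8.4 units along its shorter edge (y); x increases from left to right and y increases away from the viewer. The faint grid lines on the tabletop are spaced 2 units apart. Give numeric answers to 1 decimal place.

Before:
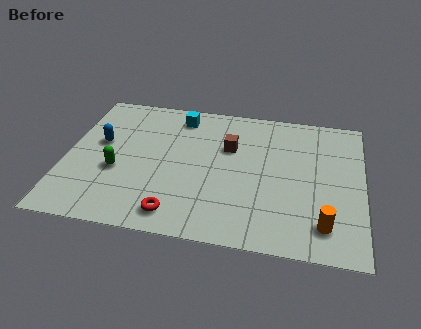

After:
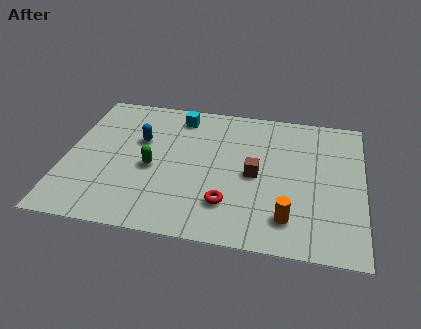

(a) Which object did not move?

the cyan cube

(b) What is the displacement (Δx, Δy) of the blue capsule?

(1.6, 0.4)

From the two frames, the blue capsule sits at roughly (1.3, 4.9) before and (2.9, 5.3) after.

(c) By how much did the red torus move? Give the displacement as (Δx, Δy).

(2.0, 0.9)

From the two frames, the red torus sits at roughly (4.6, 1.2) before and (6.6, 2.1) after.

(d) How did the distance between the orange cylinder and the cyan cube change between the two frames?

-1.0

The distance was about 8.1 in the first image and 7.1 in the second, so they moved 1.0 units closer together.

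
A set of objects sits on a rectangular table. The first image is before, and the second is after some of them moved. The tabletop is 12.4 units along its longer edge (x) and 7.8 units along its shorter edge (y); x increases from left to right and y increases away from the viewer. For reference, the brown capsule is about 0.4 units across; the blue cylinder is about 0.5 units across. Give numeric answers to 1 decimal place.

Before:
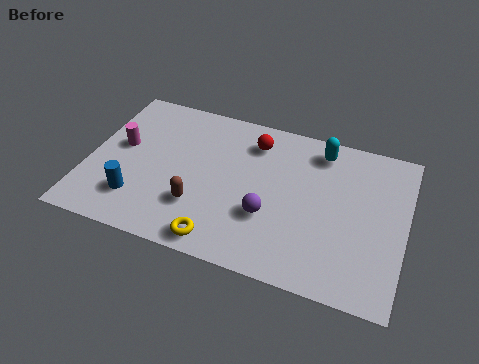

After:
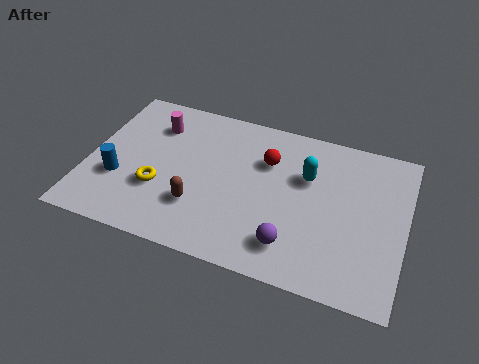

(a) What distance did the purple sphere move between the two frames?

1.5

The purple sphere moved from about (7.2, 2.7) to (8.2, 1.6), a distance of √(1.0² + 1.1²) ≈ 1.5.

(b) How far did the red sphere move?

1.0

The red sphere was near (6.3, 6.2) before and (6.9, 5.4) after, so it travelled √(0.6² + 0.8²) ≈ 1.0 units.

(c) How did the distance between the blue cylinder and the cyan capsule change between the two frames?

-0.7

Before: roughly 8.3 units apart; after: 7.6. That's 0.7 units closer together.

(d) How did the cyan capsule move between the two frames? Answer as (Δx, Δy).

(-0.4, -1.5)

The cyan capsule started near (8.9, 6.6) and ended near (8.5, 5.1).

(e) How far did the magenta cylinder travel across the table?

1.9

From (1.2, 4.4) to (2.4, 5.9), the magenta cylinder covered √(1.2² + 1.5²) ≈ 1.9 units.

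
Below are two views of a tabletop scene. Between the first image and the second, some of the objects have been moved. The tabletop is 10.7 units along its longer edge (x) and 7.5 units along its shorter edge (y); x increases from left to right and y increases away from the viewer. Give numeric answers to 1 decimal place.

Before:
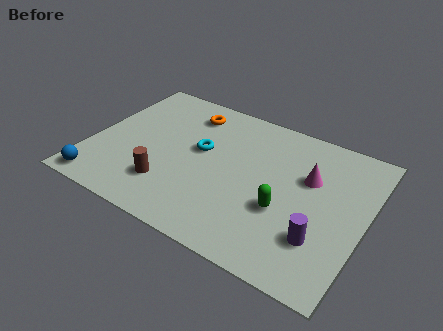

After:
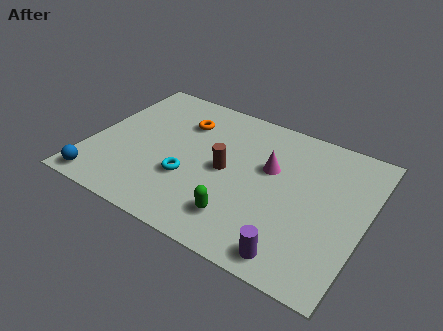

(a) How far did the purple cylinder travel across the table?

1.4

The purple cylinder was near (9.2, 2.1) before and (8.4, 0.9) after, so it travelled √(0.8² + 1.2²) ≈ 1.4 units.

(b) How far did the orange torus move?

0.6

The orange torus moved from about (3.4, 6.1) to (3.3, 5.5), a distance of √(0.1² + 0.6²) ≈ 0.6.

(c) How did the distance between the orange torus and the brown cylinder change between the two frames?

-1.5

Before: roughly 4.2 units apart; after: 2.7. That's 1.5 units closer together.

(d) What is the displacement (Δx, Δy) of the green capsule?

(-1.5, -1.2)

The green capsule was at about (7.7, 2.8) and moved to about (6.2, 1.6).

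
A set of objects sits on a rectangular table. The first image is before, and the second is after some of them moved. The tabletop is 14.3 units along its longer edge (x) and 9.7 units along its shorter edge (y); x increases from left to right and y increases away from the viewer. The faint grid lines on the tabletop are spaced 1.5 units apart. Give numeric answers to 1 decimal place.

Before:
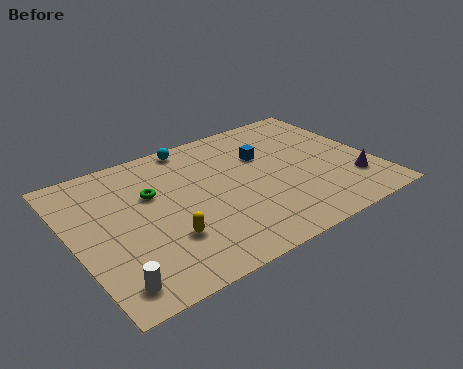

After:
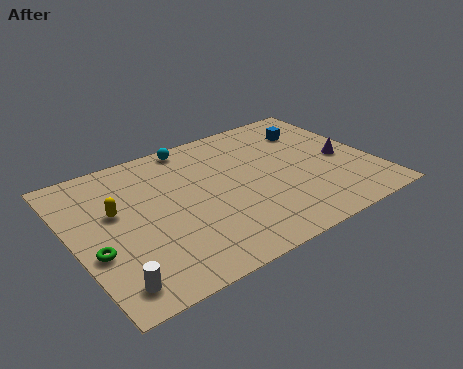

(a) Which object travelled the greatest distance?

the green torus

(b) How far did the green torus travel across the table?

4.0

The green torus was near (3.9, 6.2) before and (0.8, 3.6) after, so it travelled √(3.1² + 2.6²) ≈ 4.0 units.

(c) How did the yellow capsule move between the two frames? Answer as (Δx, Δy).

(-1.9, 2.9)

From the two frames, the yellow capsule sits at roughly (4.0, 2.9) before and (2.1, 5.8) after.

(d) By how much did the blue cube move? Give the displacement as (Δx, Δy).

(2.6, 0.9)

From the two frames, the blue cube sits at roughly (9.4, 6.4) before and (12.0, 7.3) after.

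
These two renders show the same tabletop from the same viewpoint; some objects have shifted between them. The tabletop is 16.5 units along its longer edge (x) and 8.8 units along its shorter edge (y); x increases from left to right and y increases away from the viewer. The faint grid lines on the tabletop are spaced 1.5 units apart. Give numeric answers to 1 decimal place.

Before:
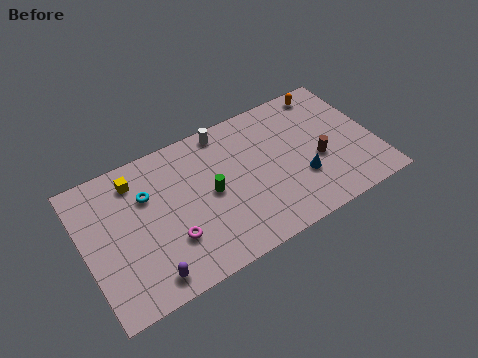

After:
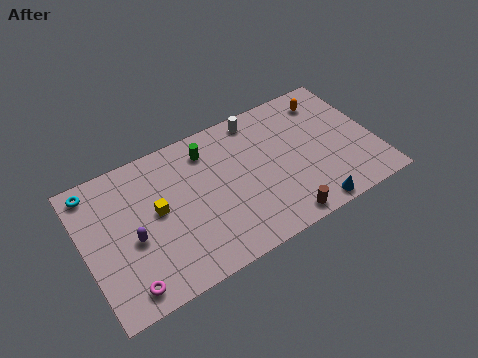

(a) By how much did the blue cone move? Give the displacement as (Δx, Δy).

(0.2, -2.1)

The blue cone started near (12.1, 2.9) and ended near (12.3, 0.8).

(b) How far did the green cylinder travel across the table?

2.7

The green cylinder moved from about (7.1, 4.4) to (7.3, 7.1), a distance of √(0.2² + 2.7²) ≈ 2.7.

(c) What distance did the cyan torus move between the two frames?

3.3

From (3.7, 6.0) to (0.9, 7.7), the cyan torus covered √(2.8² + 1.7²) ≈ 3.3 units.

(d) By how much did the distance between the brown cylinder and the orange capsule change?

+2.9

They were about 4.4 units apart before and 7.3 after — 2.9 units further apart.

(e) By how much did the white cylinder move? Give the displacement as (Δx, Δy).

(1.9, -0.1)

The white cylinder started near (8.4, 7.9) and ended near (10.3, 7.8).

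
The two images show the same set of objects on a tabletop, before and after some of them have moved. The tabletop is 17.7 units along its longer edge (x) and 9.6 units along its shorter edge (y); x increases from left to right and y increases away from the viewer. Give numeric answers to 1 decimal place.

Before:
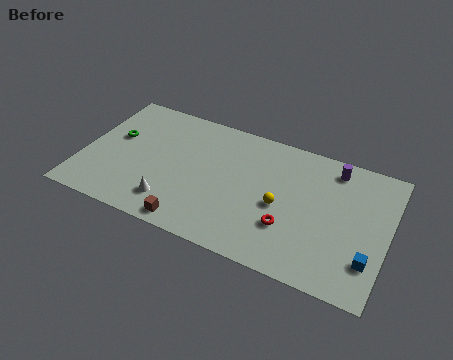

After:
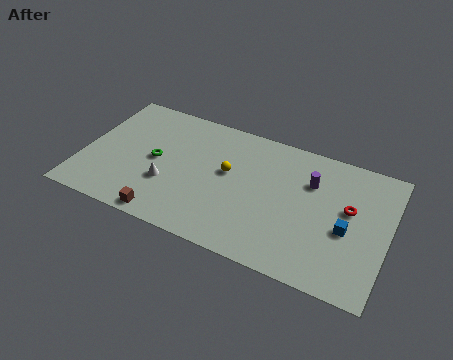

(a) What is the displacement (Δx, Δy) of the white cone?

(-0.4, 1.3)

The white cone was at about (5.5, 2.0) and moved to about (5.1, 3.3).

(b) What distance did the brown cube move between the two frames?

1.5

From (6.8, 1.0) to (5.3, 0.9), the brown cube covered √(1.5² + 0.1²) ≈ 1.5 units.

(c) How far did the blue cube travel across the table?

2.1

From (16.8, 2.5) to (15.4, 4.1), the blue cube covered √(1.4² + 1.6²) ≈ 2.1 units.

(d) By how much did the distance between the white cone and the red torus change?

+3.8

The distance was about 6.8 in the first image and 10.6 in the second, so they moved 3.8 units further apart.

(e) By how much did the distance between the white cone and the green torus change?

-3.6

The distance was about 5.3 in the first image and 1.7 in the second, so they moved 3.6 units closer together.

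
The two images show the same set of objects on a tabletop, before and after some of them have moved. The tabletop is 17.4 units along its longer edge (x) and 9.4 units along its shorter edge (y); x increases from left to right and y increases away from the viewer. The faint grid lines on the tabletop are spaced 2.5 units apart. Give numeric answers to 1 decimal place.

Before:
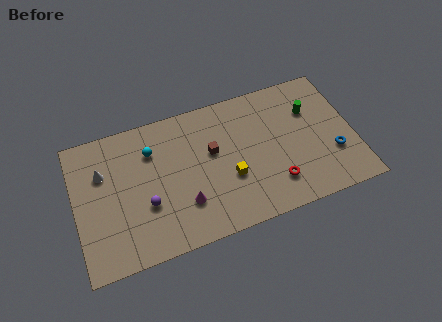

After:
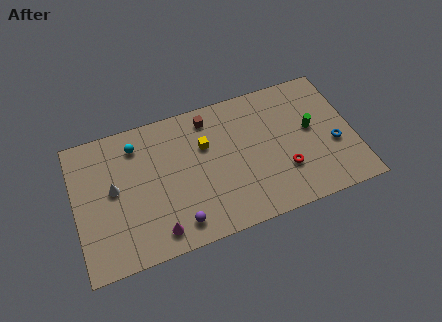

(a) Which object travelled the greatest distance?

the yellow cube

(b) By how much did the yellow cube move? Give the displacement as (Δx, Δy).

(-1.3, 2.7)

The yellow cube was at about (9.5, 3.5) and moved to about (8.2, 6.2).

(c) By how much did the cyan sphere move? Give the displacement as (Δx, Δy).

(-0.9, 0.7)

From the two frames, the cyan sphere sits at roughly (4.9, 6.9) before and (4.0, 7.6) after.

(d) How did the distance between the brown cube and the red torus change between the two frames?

+1.7

Before: roughly 5.0 units apart; after: 6.7. That's 1.7 units further apart.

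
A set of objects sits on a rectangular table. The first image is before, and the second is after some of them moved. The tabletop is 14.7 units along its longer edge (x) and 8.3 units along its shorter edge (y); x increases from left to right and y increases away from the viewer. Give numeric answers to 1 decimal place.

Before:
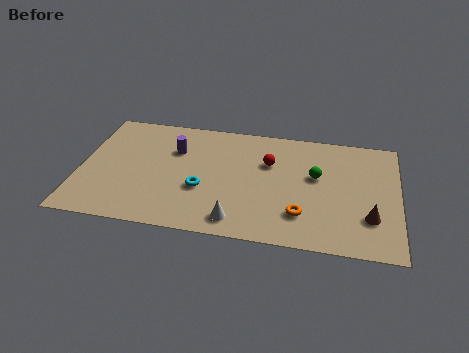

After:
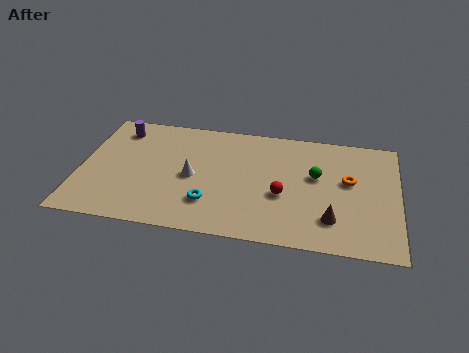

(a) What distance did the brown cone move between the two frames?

1.7

The brown cone moved from about (13.4, 2.4) to (11.7, 2.0), a distance of √(1.7² + 0.4²) ≈ 1.7.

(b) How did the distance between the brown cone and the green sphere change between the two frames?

-0.5

The distance was about 3.5 in the first image and 3.0 in the second, so they moved 0.5 units closer together.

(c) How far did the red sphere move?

2.3

The red sphere moved from about (8.7, 5.5) to (9.4, 3.3), a distance of √(0.7² + 2.2²) ≈ 2.3.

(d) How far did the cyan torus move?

1.0

The cyan torus was near (5.7, 3.1) before and (6.1, 2.2) after, so it travelled √(0.4² + 0.9²) ≈ 1.0 units.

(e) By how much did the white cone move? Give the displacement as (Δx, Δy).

(-2.2, 2.7)

The white cone started near (7.4, 1.2) and ended near (5.2, 3.9).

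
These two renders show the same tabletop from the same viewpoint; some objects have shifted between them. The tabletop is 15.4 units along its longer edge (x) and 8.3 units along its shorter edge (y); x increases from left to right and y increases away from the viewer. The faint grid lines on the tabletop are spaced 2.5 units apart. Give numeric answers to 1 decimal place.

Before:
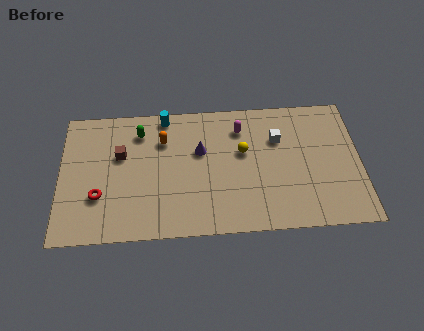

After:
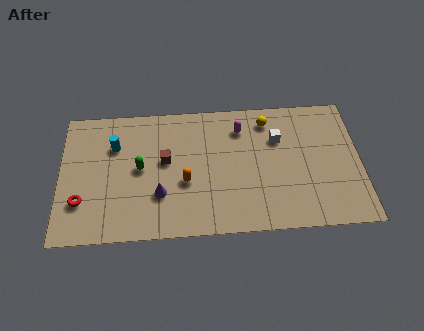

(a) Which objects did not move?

the white cube and the magenta capsule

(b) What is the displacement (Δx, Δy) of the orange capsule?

(1.1, -2.7)

The orange capsule started near (5.3, 6.0) and ended near (6.4, 3.3).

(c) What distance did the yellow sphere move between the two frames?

2.3

From (9.4, 5.0) to (10.7, 6.9), the yellow sphere covered √(1.3² + 1.9²) ≈ 2.3 units.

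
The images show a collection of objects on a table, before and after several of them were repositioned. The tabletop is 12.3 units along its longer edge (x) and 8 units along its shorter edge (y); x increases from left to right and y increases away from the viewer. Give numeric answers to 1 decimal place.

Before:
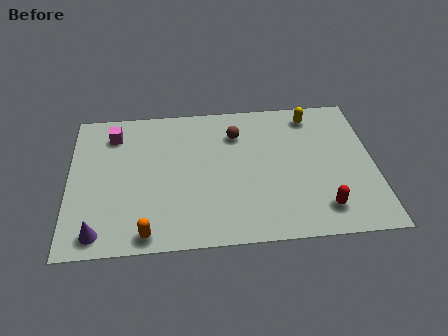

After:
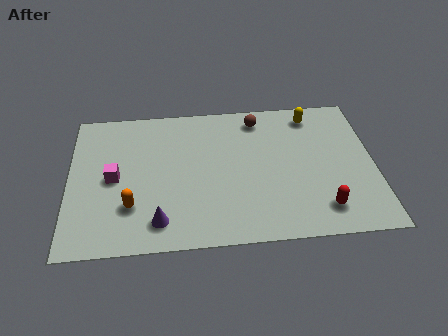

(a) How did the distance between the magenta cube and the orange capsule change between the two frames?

-4.0

They were about 5.7 units apart before and 1.7 after — 4.0 units closer together.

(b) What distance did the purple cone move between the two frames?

2.4

The purple cone moved from about (1.2, 1.0) to (3.6, 1.4), a distance of √(2.4² + 0.4²) ≈ 2.4.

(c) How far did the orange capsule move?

1.6

From (3.1, 0.8) to (2.5, 2.3), the orange capsule covered √(0.6² + 1.5²) ≈ 1.6 units.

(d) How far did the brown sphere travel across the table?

1.2

From (6.8, 6.0) to (7.7, 6.8), the brown sphere covered √(0.9² + 0.8²) ≈ 1.2 units.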